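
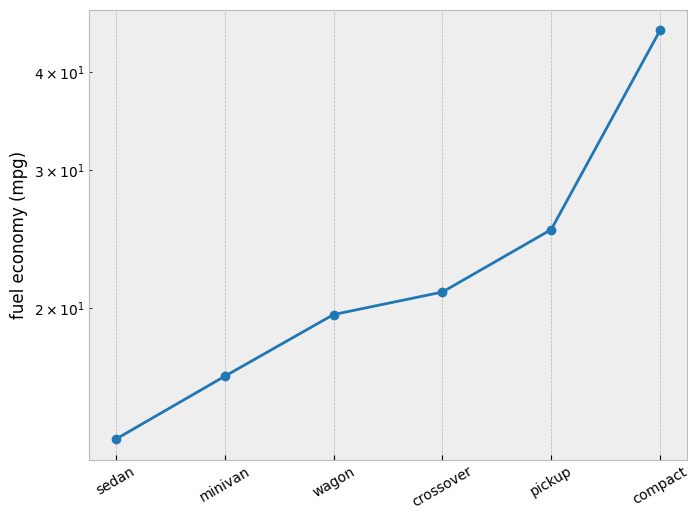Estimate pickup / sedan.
pickup ≈ 25, sedan ≈ 15; 25/15 ≈ 1.67.

≈ 1.67×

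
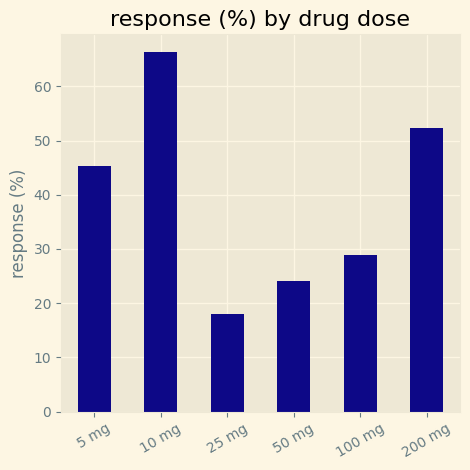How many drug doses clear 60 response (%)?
Above 60: 10 mg.

1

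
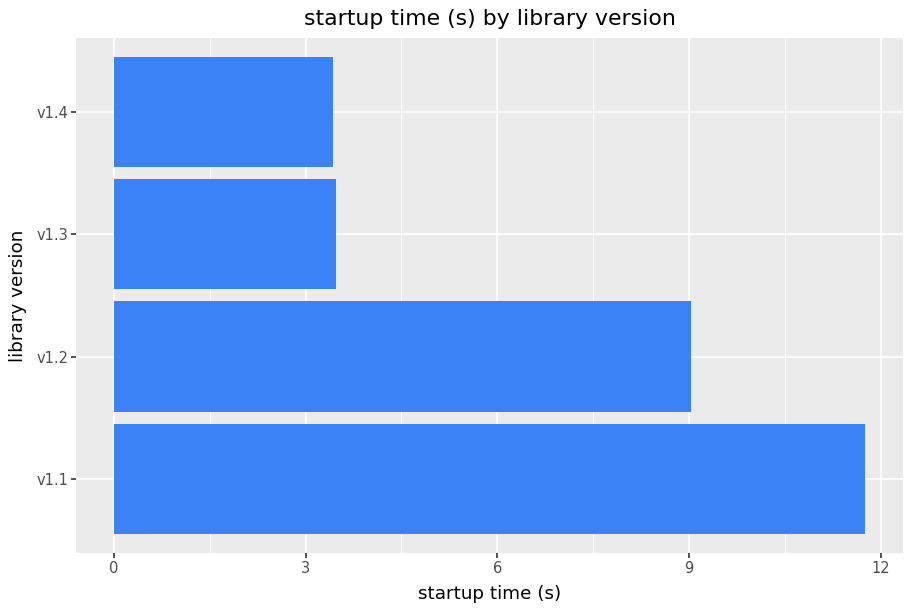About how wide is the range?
≈ 9

Max v1.1 ≈ 12, min v1.4 ≈ 3; range ≈ 9.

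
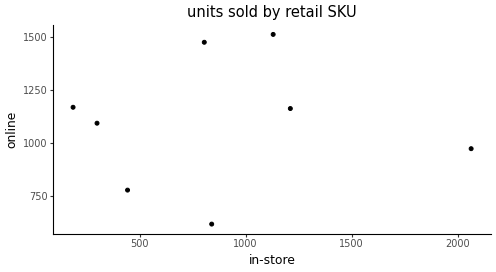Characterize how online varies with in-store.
Points are roughly uncorrelated; weak (|r| ≈ 0.0).

no clear correlation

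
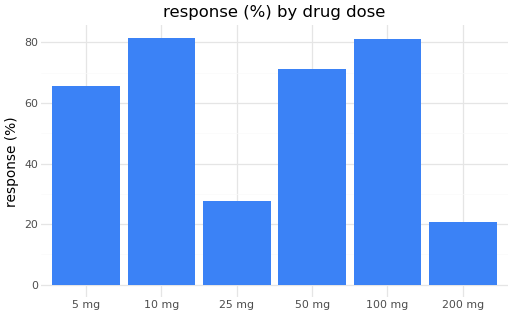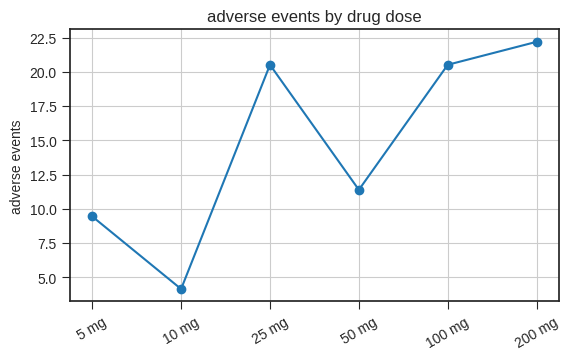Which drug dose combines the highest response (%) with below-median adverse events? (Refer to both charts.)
Chart 2 median adverse events ≈ 15; below-median drug doses: 5 mg, 10 mg, 50 mg. Among those, 10 mg has the highest response (%) (≈ 80).

10 mg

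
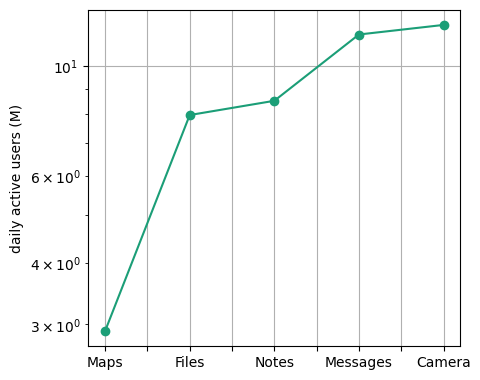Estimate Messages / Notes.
≈ 1.33×

Messages ≈ 12, Notes ≈ 9; 12/9 ≈ 1.33.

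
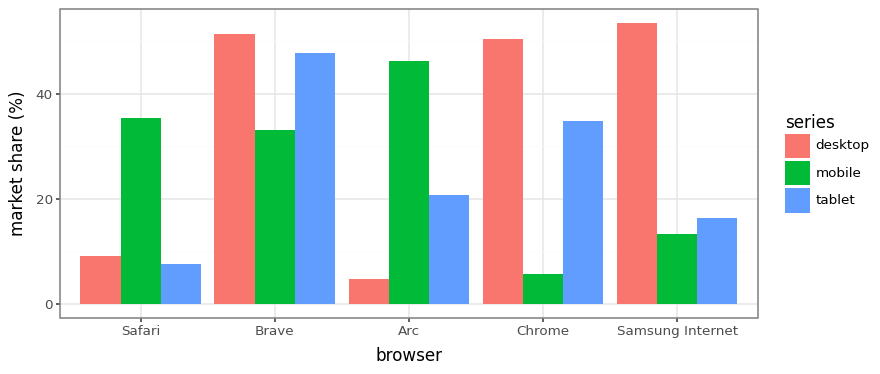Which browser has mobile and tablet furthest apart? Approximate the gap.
Chrome: mobile ≈ 5, tablet ≈ 35 → gap ≈ 30. Next-largest (Safari) is only ≈ 25.

Chrome, ≈ 30 %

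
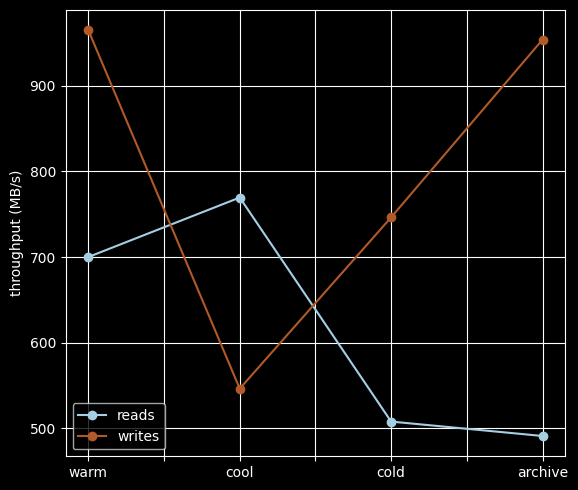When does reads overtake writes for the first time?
warm: reads ≈ 700 vs writes ≈ 950 (not yet); cool: reads ≈ 750 vs writes ≈ 550 (first crossover).

cool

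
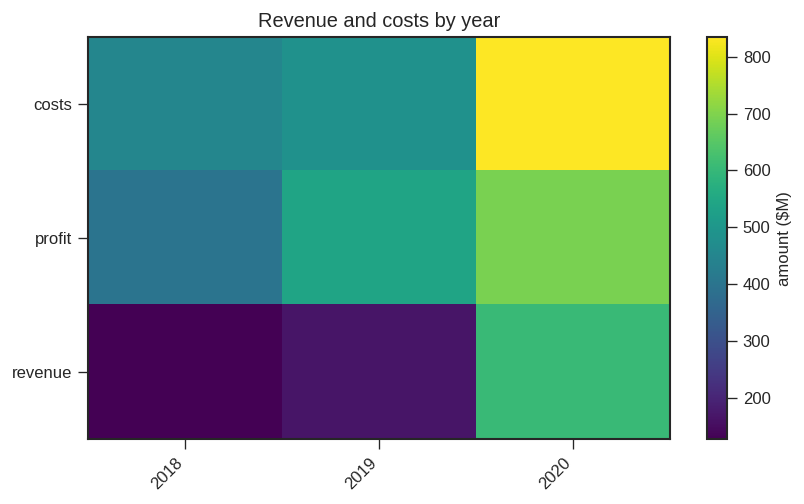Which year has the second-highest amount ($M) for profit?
Top 3 for profit: 2020 ≈ 700, 2019 ≈ 500, 2018 ≈ 400.

2019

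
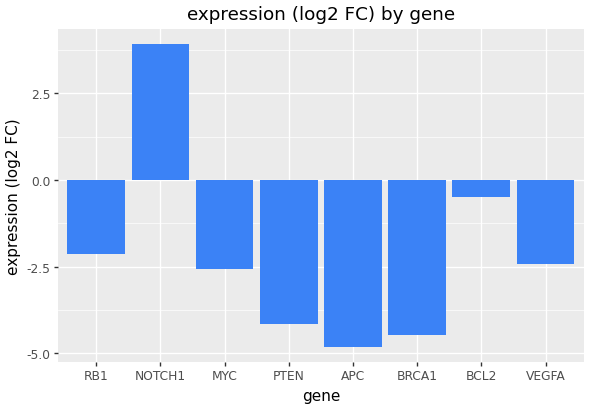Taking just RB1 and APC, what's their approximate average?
(-2 + -5) / 2 ≈ -4.

≈ -4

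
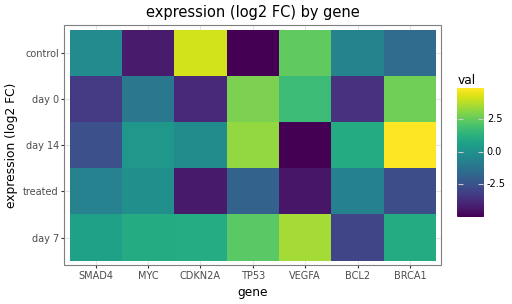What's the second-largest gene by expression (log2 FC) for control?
VEGFA

Top 3 for control: CDKN2A ≈ 4, VEGFA ≈ 2, SMAD4 ≈ 0.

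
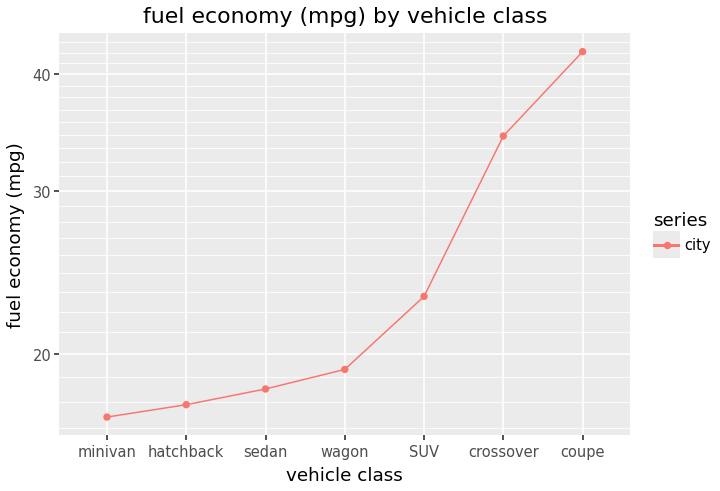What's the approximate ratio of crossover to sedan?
≈ 1.75×

crossover ≈ 35, sedan ≈ 20; 35/20 ≈ 1.75.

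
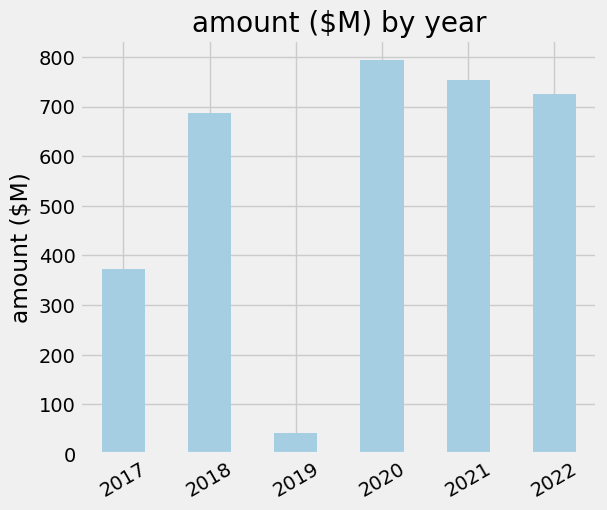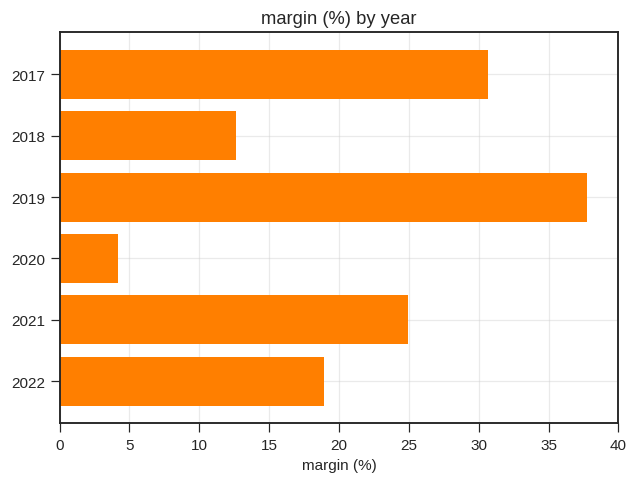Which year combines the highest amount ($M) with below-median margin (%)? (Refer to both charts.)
2020

Chart 2 median margin (%) ≈ 20; below-median years: 2018, 2020, 2022. Among those, 2020 has the highest amount ($M) (≈ 800).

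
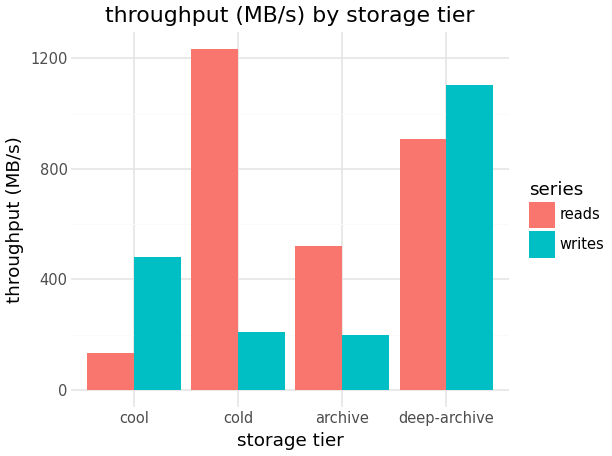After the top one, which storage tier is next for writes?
Top 3 for writes: deep-archive ≈ 1200, cool ≈ 400, cold ≈ 200.

cool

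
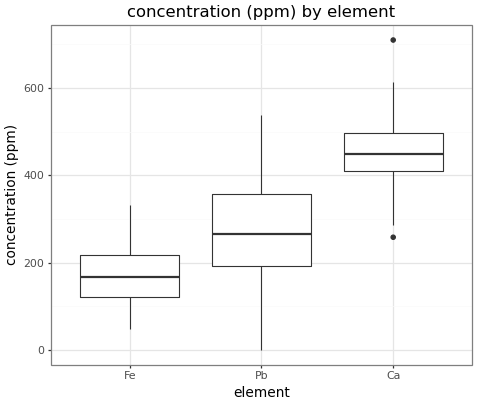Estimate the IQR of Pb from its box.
≈ 150

Q3 ≈ 350, Q1 ≈ 200; IQR ≈ 150.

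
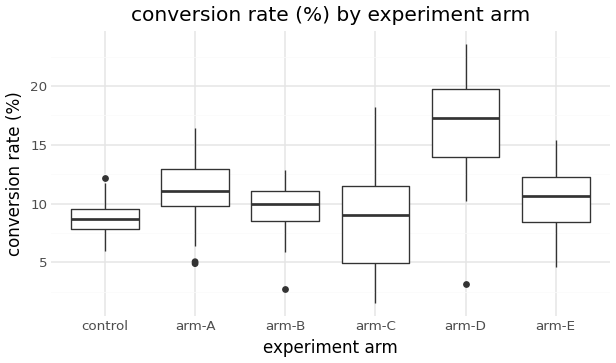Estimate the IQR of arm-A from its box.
Q3 ≈ 13, Q1 ≈ 10; IQR ≈ 3.

≈ 3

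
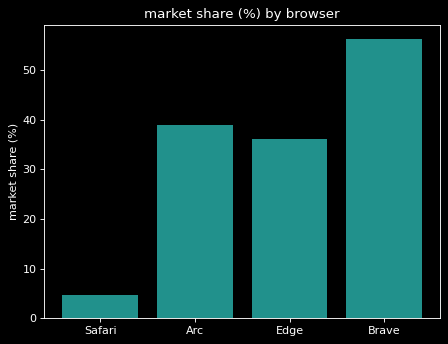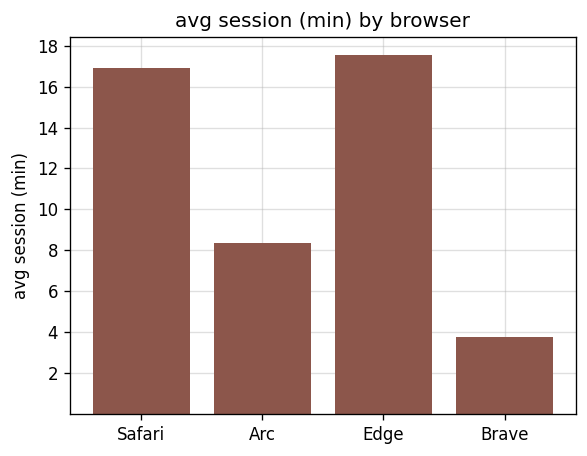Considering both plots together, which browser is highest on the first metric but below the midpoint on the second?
Chart 2 median avg session (min) ≈ 12; below-median browsers: Arc, Brave. Among those, Brave has the highest market share (%) (≈ 60).

Brave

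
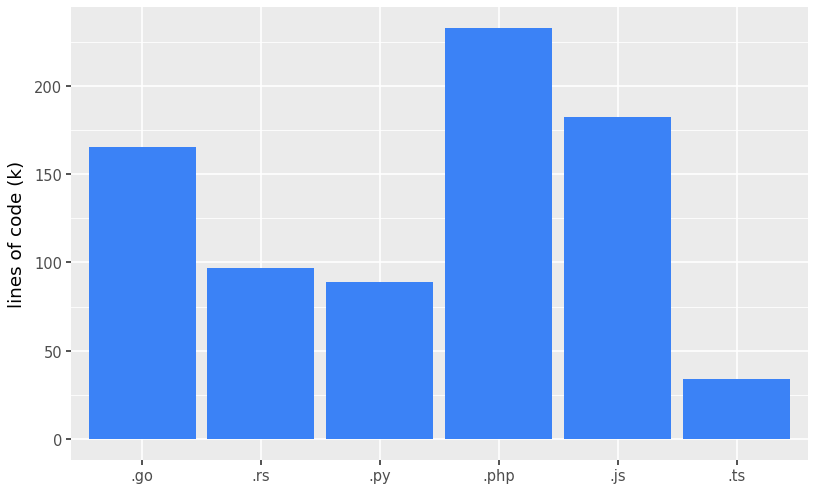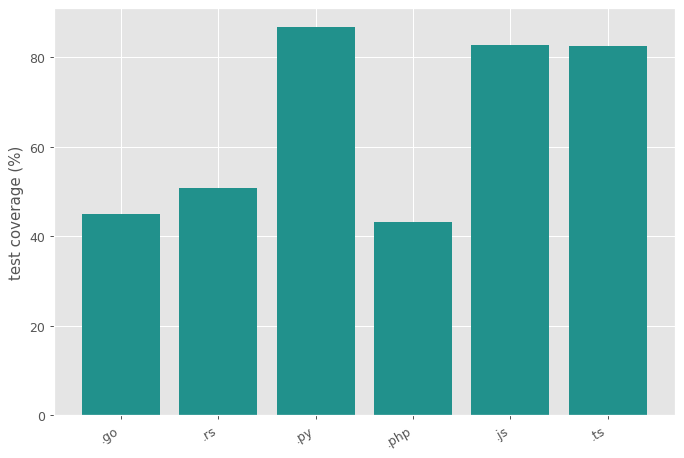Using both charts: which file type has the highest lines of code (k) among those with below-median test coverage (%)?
Chart 2 median test coverage (%) ≈ 70; below-median file types: .go, .rs, .php. Among those, .php has the highest lines of code (k) (≈ 225).

.php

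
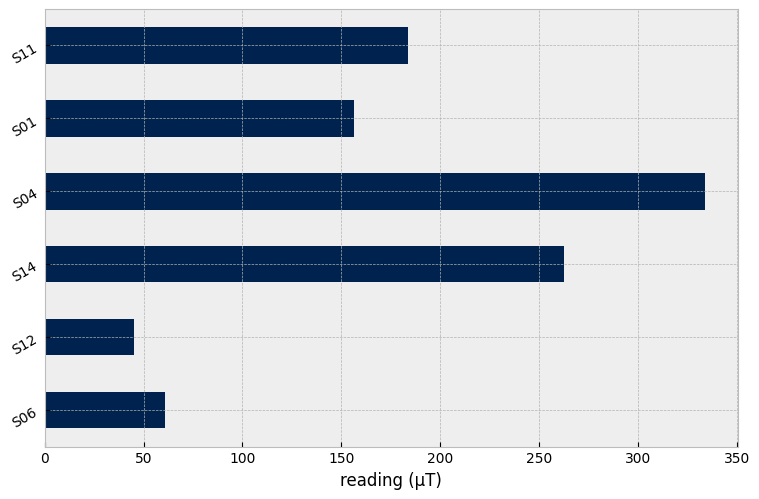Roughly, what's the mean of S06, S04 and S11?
(50 + 350 + 200) / 3 ≈ 200.

≈ 200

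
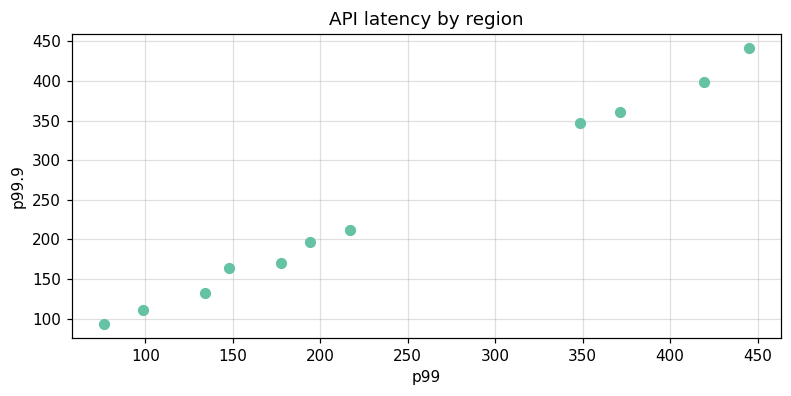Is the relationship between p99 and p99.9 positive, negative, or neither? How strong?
positive, strong

Points are positively correlated; strong (|r| ≈ 1.0).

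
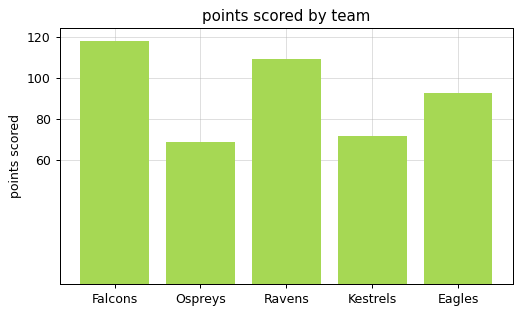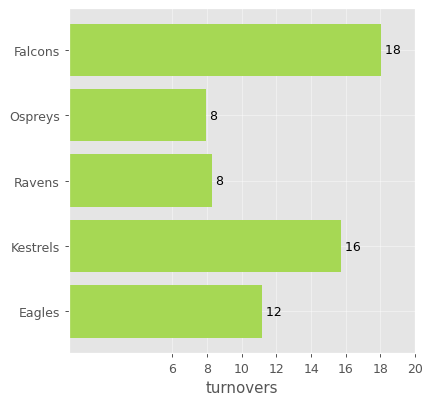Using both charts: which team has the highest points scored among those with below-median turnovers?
Ravens

Chart 2 median turnovers ≈ 12; below-median teams: Ospreys, Ravens. Among those, Ravens has the highest points scored (≈ 100).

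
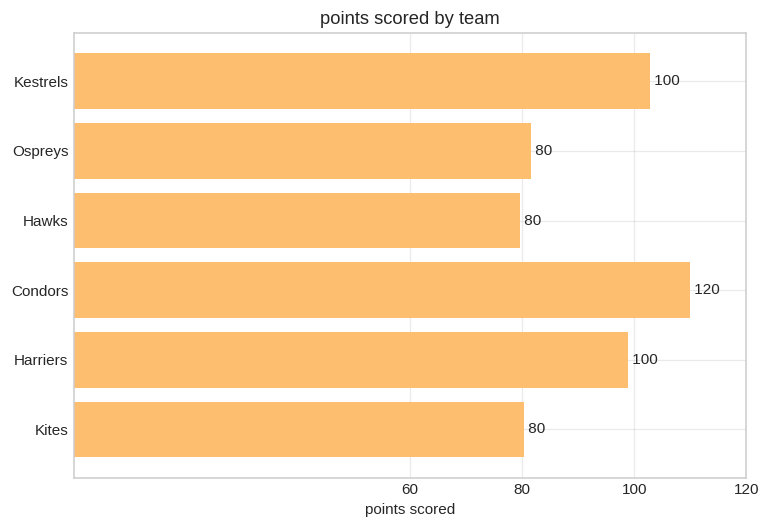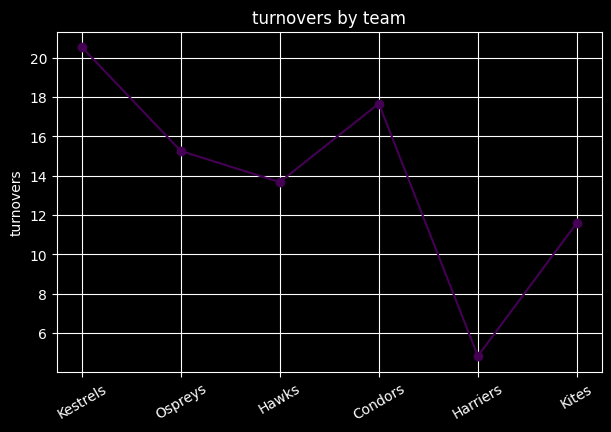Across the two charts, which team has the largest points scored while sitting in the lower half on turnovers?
Chart 2 median turnovers ≈ 14; below-median teams: Hawks, Harriers, Kites. Among those, Harriers has the highest points scored (≈ 100).

Harriers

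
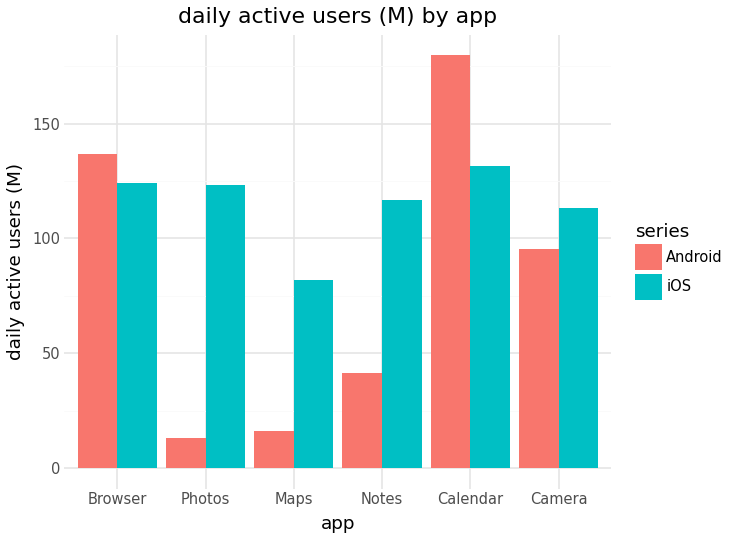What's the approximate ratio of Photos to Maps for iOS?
≈ 1.5×

Photos ≈ 120, Maps ≈ 80; 120/80 ≈ 1.5.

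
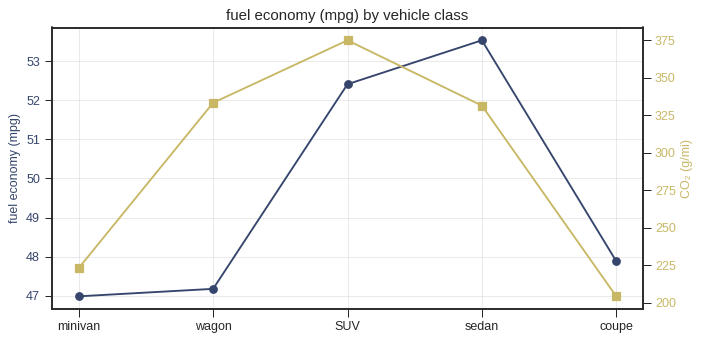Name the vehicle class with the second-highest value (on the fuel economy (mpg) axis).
SUV

Top 3 (on the fuel economy (mpg) axis): sedan ≈ 54, SUV ≈ 52, coupe ≈ 48.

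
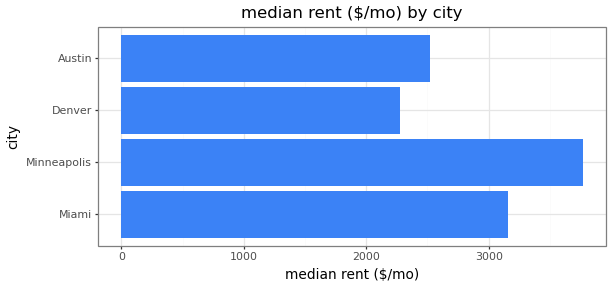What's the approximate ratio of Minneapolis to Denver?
Minneapolis ≈ 4000, Denver ≈ 2500; 4000/2500 ≈ 1.6.

≈ 1.6×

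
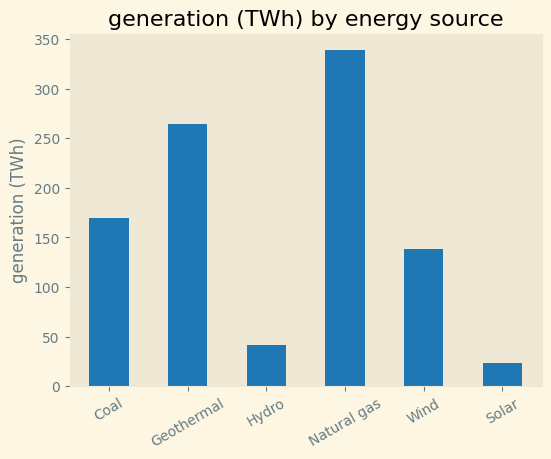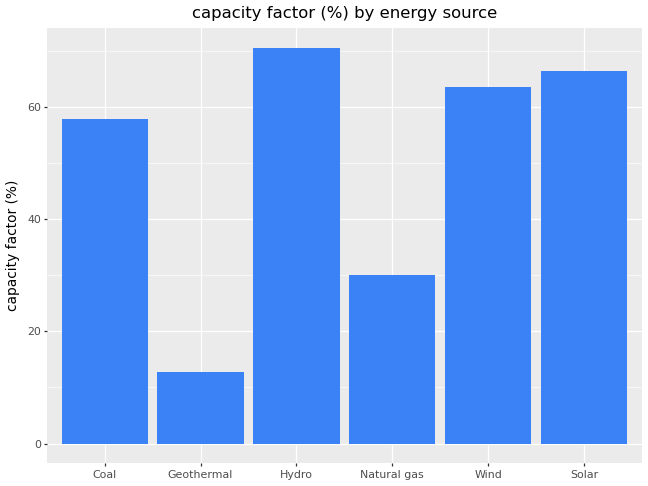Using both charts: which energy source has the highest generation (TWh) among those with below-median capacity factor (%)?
Chart 2 median capacity factor (%) ≈ 60; below-median energy sources: Coal, Geothermal, Natural gas. Among those, Natural gas has the highest generation (TWh) (≈ 350).

Natural gas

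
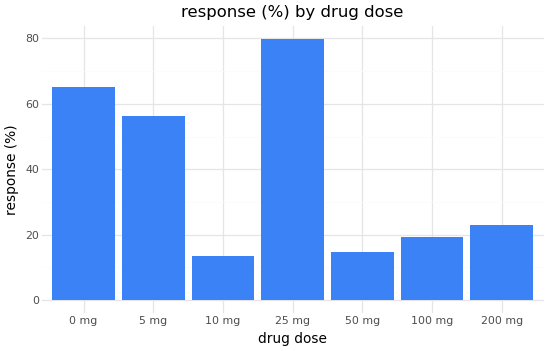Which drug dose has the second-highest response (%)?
0 mg

Top 3: 25 mg ≈ 80, 0 mg ≈ 70, 5 mg ≈ 60.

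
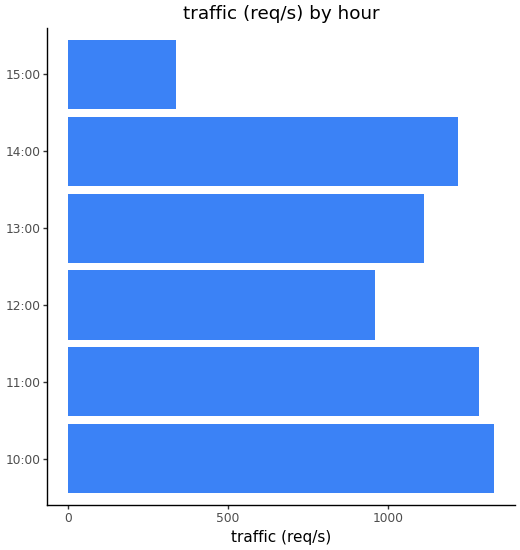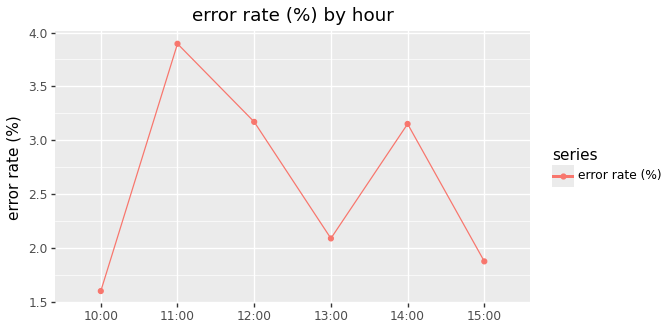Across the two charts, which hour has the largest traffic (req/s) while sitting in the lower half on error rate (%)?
10:00

Chart 2 median error rate (%) ≈ 2.5; below-median hours: 10:00, 13:00, 15:00. Among those, 10:00 has the highest traffic (req/s) (≈ 1400).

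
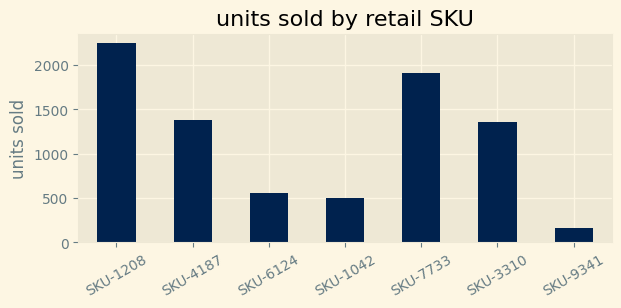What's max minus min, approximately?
Max SKU-1208 ≈ 2200, min SKU-9341 ≈ 200; range ≈ 2000.

≈ 2000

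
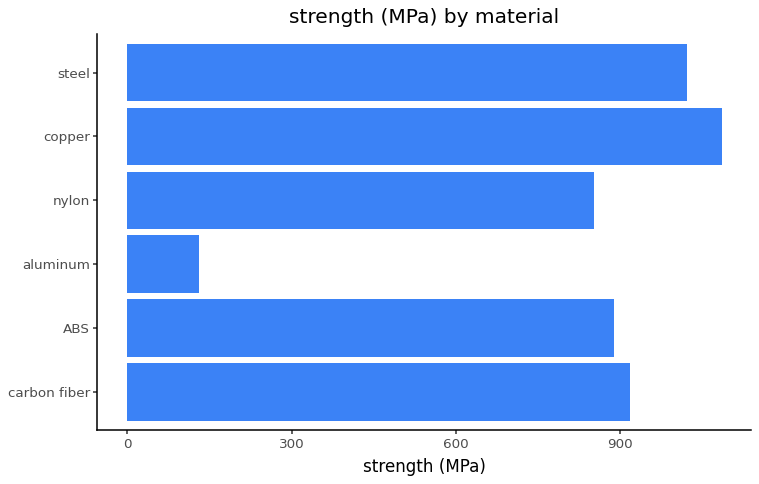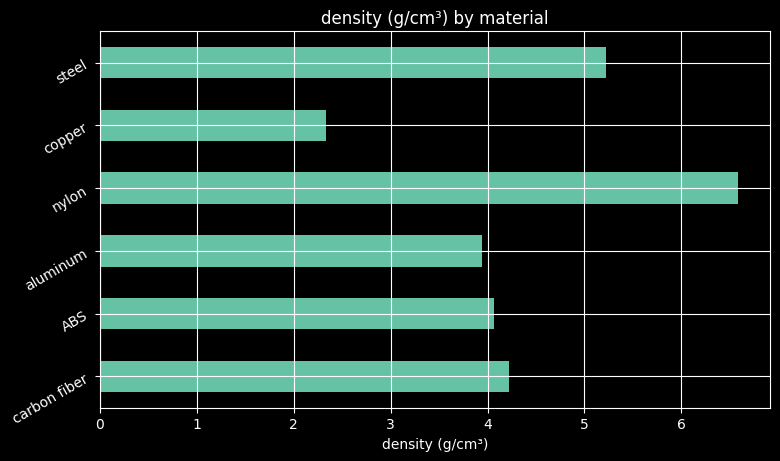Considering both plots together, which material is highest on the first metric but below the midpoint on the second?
copper

Chart 2 median density (g/cm³) ≈ 4; below-median materials: ABS, aluminum, copper. Among those, copper has the highest strength (MPa) (≈ 1100).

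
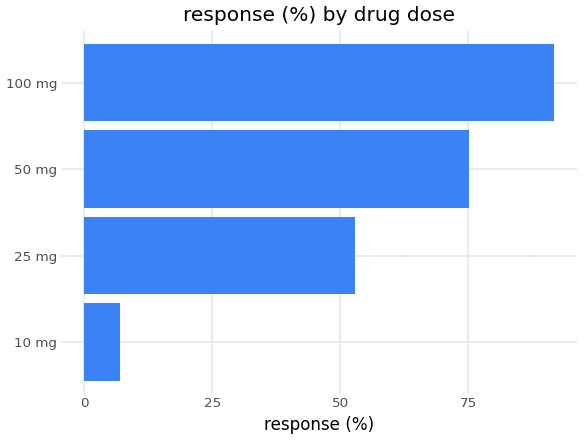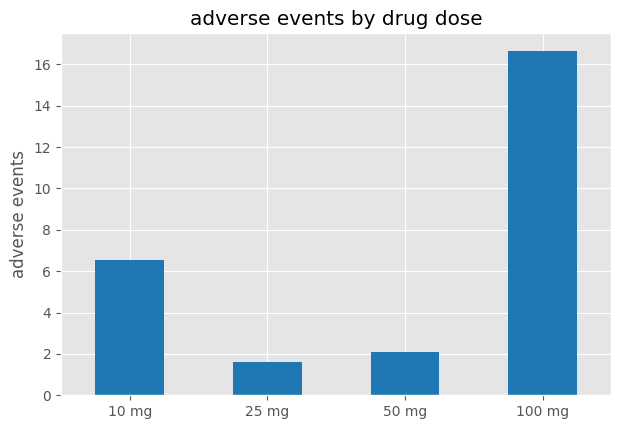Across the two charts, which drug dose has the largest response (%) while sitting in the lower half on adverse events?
50 mg

Chart 2 median adverse events ≈ 4; below-median drug doses: 25 mg, 50 mg. Among those, 50 mg has the highest response (%) (≈ 80).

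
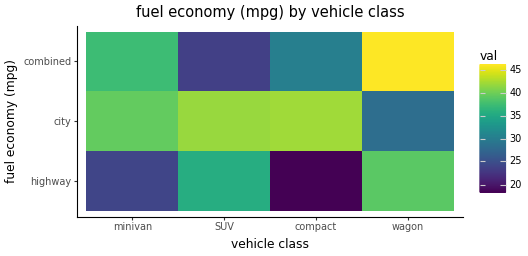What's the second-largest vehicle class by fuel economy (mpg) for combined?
minivan

Top 3 for combined: wagon ≈ 45, minivan ≈ 35, compact ≈ 30.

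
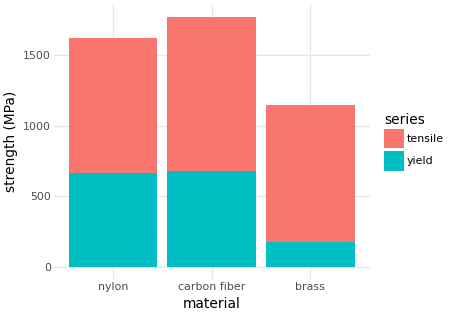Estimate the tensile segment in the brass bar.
≈ 1000

tensile top ≈ 1200, bottom ≈ 200; segment ≈ 1000.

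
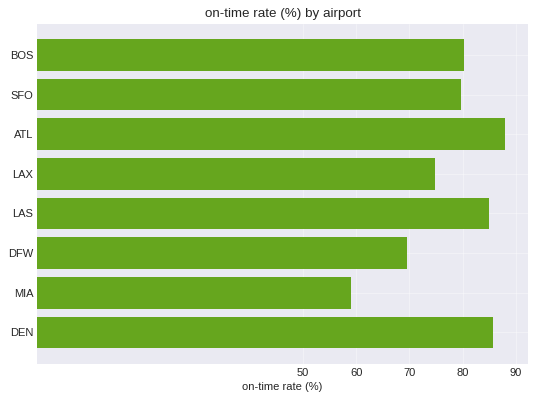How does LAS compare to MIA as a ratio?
LAS ≈ 80, MIA ≈ 60; 80/60 ≈ 1.33.

≈ 1.33×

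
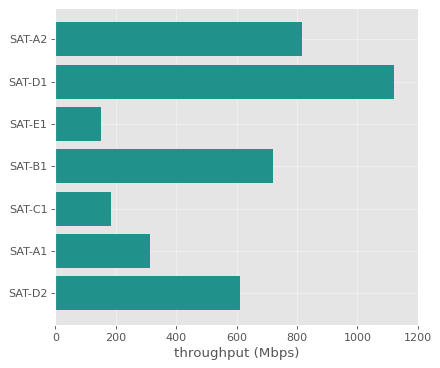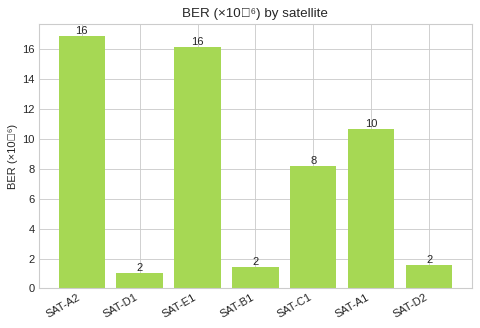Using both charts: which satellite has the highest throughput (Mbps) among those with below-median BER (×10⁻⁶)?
Chart 2 median BER (×10⁻⁶) ≈ 8; below-median satellites: SAT-D1, SAT-B1, SAT-D2. Among those, SAT-D1 has the highest throughput (Mbps) (≈ 1200).

SAT-D1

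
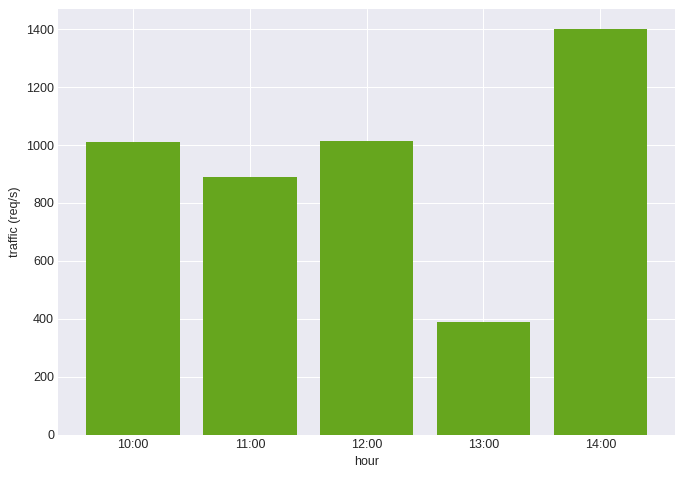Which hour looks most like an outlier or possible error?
13:00

13:00 ≈ 400; the rest sit between ≈ 800 and ≈ 1400.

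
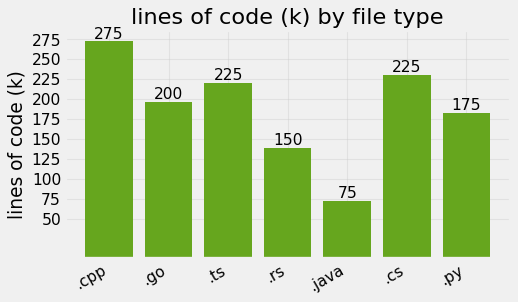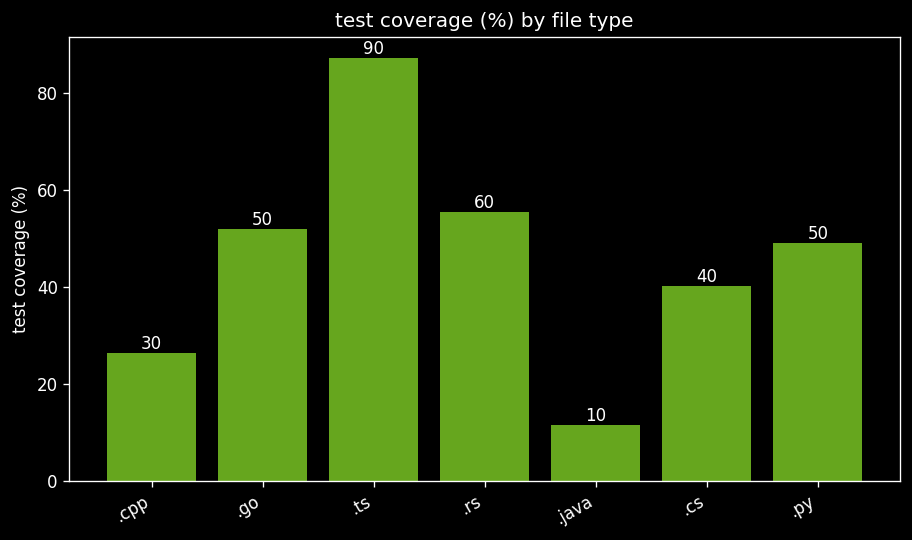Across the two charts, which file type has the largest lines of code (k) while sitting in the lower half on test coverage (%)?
.cpp

Chart 2 median test coverage (%) ≈ 50; below-median file types: .cpp, .java, .cs. Among those, .cpp has the highest lines of code (k) (≈ 275).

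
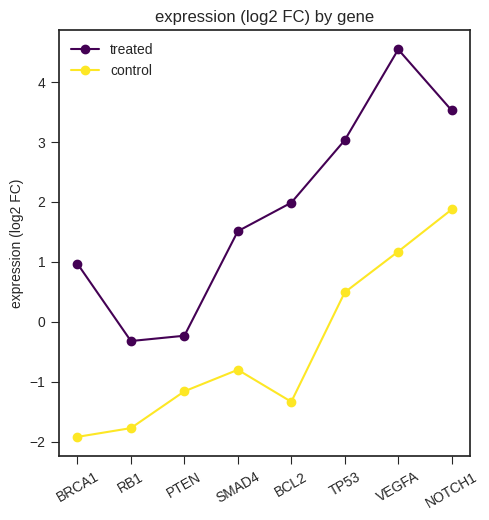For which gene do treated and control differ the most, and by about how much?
VEGFA, ≈ 4 log2 FC

VEGFA: treated ≈ 5, control ≈ 1 → gap ≈ 4. Next-largest (BCL2) is only ≈ 3.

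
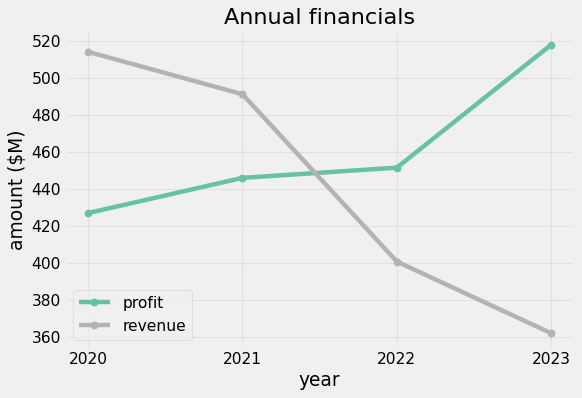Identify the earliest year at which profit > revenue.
2022

2021: profit ≈ 440 vs revenue ≈ 500 (not yet); 2022: profit ≈ 460 vs revenue ≈ 400 (first crossover).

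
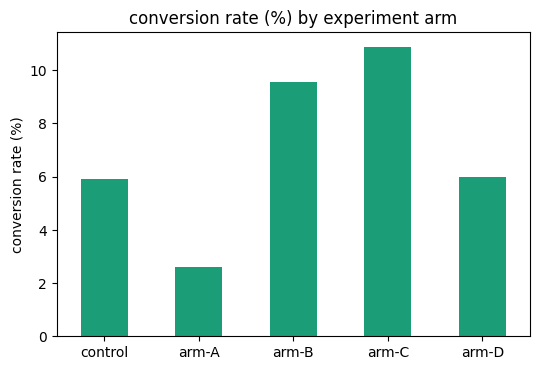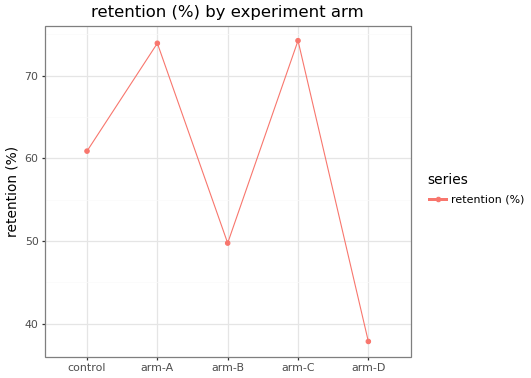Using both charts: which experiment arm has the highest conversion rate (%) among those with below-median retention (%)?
Chart 2 median retention (%) ≈ 60; below-median experiment arms: arm-B, arm-D. Among those, arm-B has the highest conversion rate (%) (≈ 10).

arm-B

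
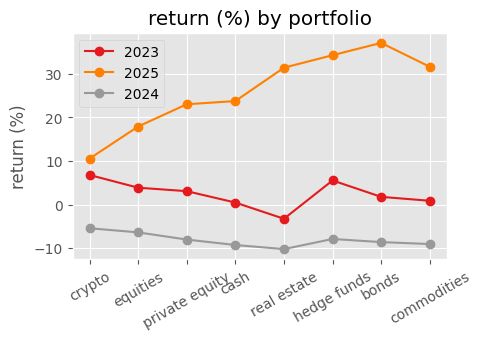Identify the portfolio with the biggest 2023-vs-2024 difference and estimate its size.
hedge funds: 2023 ≈ 5, 2024 ≈ -10 → gap ≈ 15. Next-largest (crypto) is only ≈ 10.

hedge funds, ≈ 15 %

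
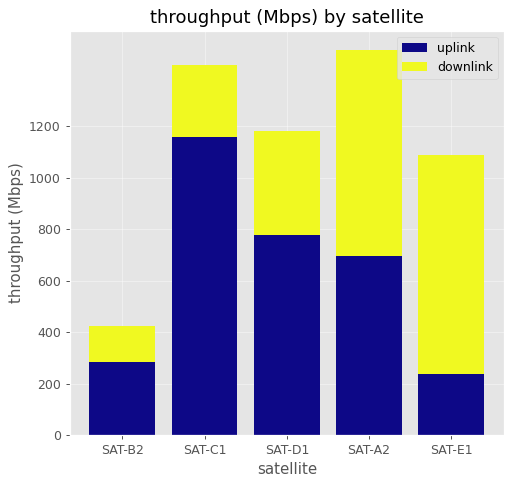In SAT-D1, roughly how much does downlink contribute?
downlink top ≈ 1200, bottom ≈ 800; segment ≈ 400.

≈ 400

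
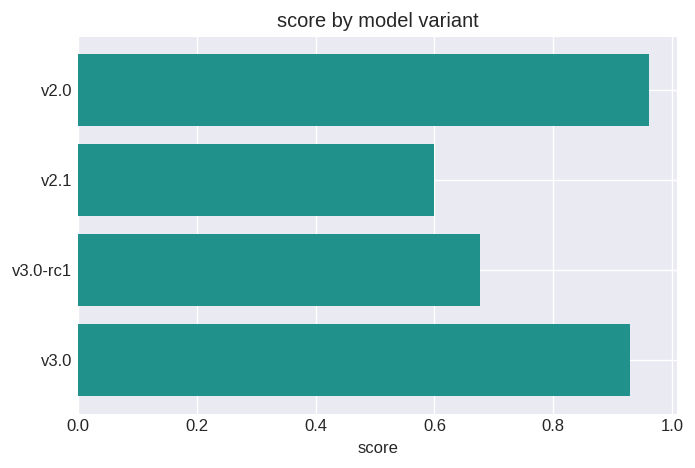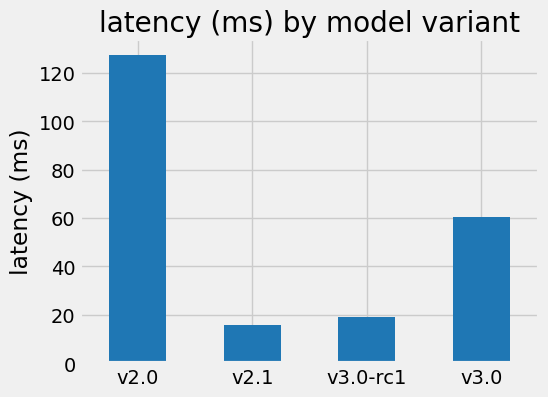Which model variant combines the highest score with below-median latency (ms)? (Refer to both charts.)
Chart 2 median latency (ms) ≈ 40; below-median model variants: v2.1, v3.0-rc1. Among those, v3.0-rc1 has the highest score (≈ 0.7).

v3.0-rc1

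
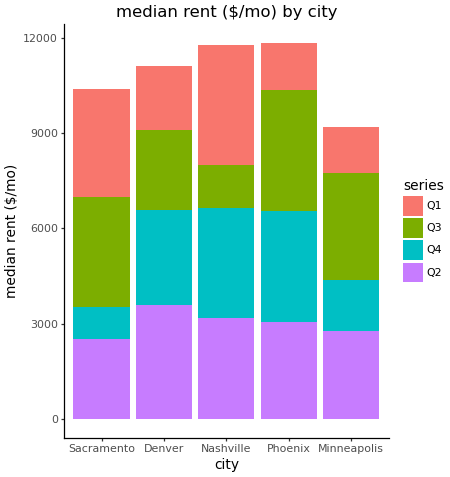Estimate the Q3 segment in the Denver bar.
Q3 top ≈ 9000, bottom ≈ 7000; segment ≈ 2000.

≈ 2000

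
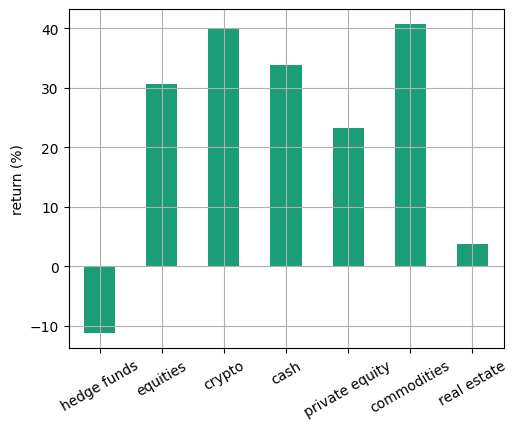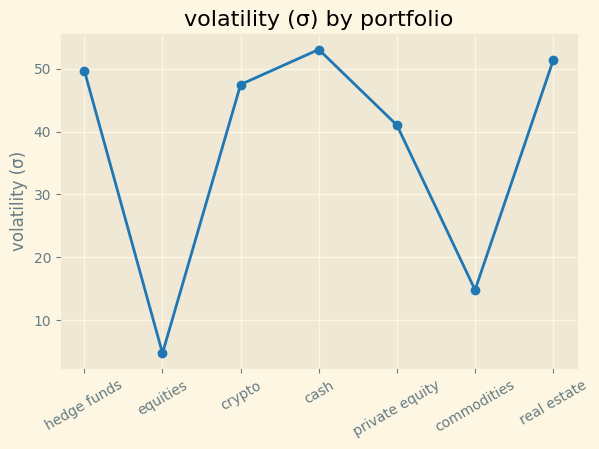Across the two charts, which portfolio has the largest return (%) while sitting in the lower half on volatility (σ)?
Chart 2 median volatility (σ) ≈ 45; below-median portfolios: equities, private equity, commodities. Among those, commodities has the highest return (%) (≈ 40).

commodities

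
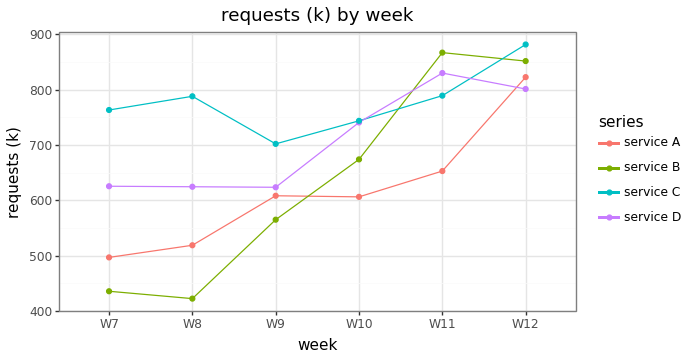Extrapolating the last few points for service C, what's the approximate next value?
Last three: 750, 800, 900 → slope ≈ 75/step → next ≈ 975.

≈ 975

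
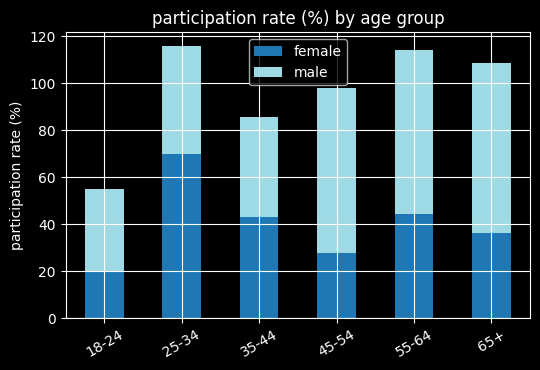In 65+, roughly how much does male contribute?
male top ≈ 110, bottom ≈ 40; segment ≈ 70.

≈ 70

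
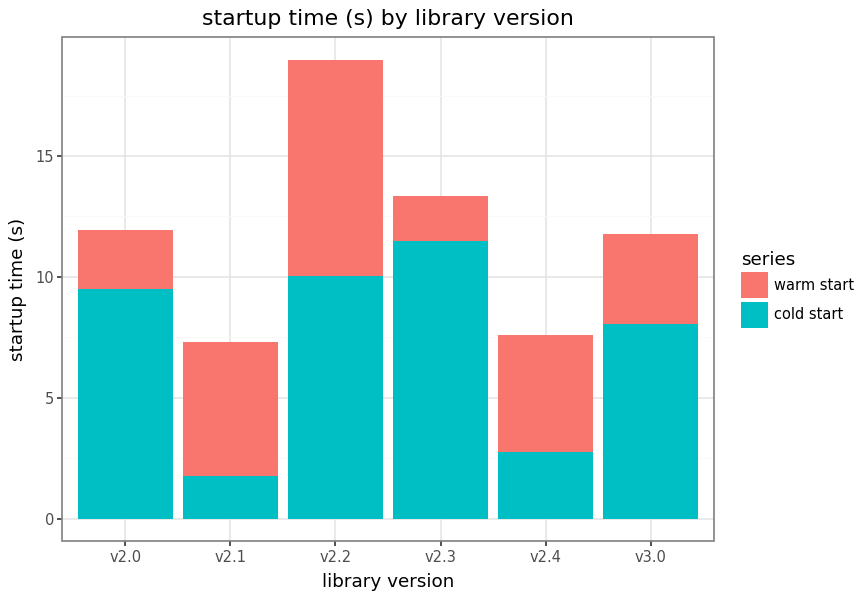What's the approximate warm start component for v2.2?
≈ 8

warm start top ≈ 18, bottom ≈ 10; segment ≈ 8.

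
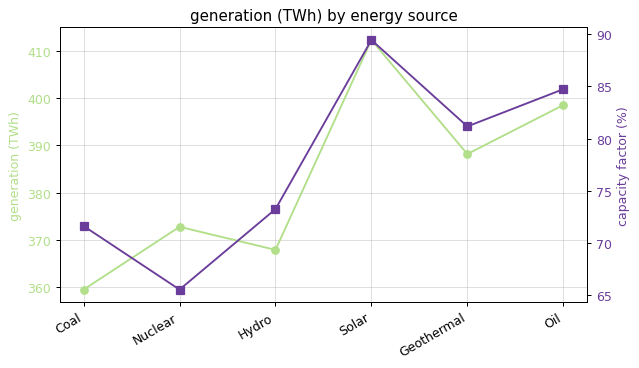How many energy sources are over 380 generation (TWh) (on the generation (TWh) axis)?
Above 380: Solar, Geothermal, Oil.

3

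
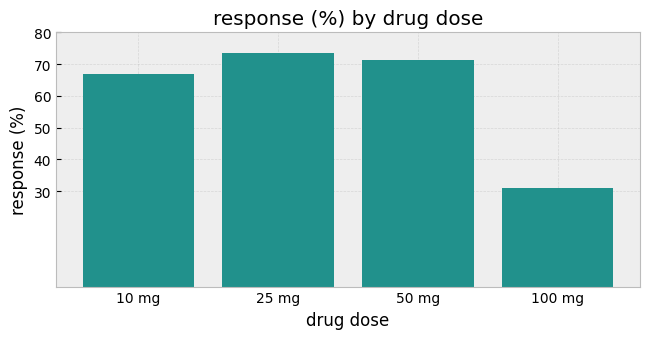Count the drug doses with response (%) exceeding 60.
3

Above 60: 10 mg, 25 mg, 50 mg.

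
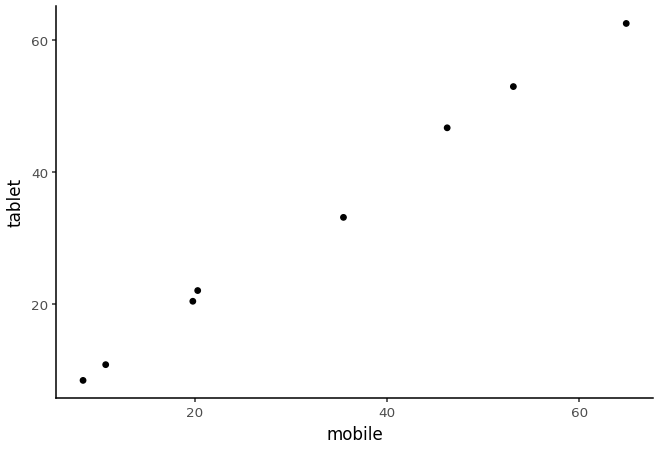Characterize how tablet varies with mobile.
positive, strong

Points are positively correlated; strong (|r| ≈ 1.0).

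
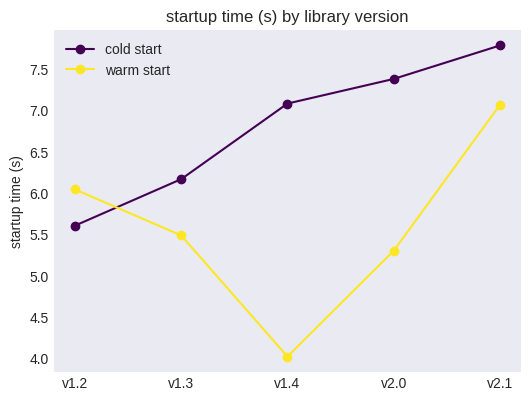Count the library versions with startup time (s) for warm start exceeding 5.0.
4

Above 5.0: v1.2, v1.3, v2.0, v2.1.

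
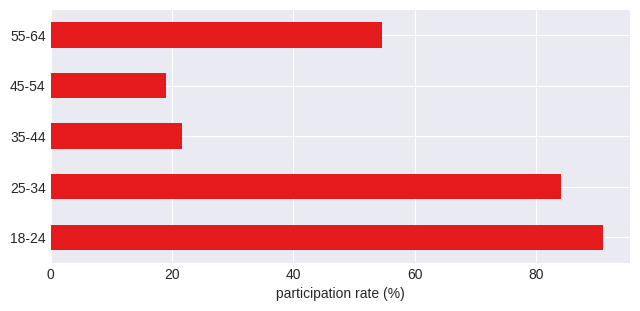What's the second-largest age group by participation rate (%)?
25-34

Top 3: 18-24 ≈ 90, 25-34 ≈ 80, 55-64 ≈ 50.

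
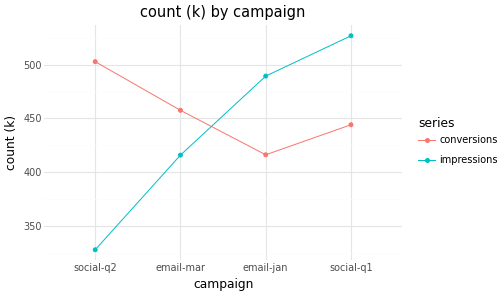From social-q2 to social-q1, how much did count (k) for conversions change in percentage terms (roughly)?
social-q2 ≈ 500, social-q1 ≈ 440; (440 − 500) / 500 ≈ -12%.

≈ -12%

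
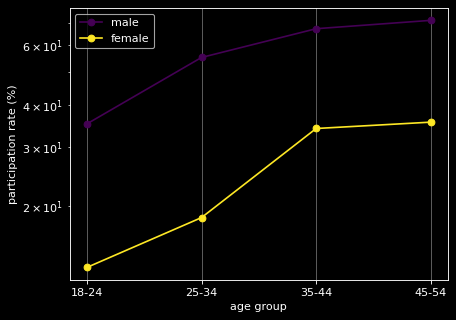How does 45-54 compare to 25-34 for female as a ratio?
45-54 ≈ 35, 25-34 ≈ 20; 35/20 ≈ 1.75.

≈ 1.75×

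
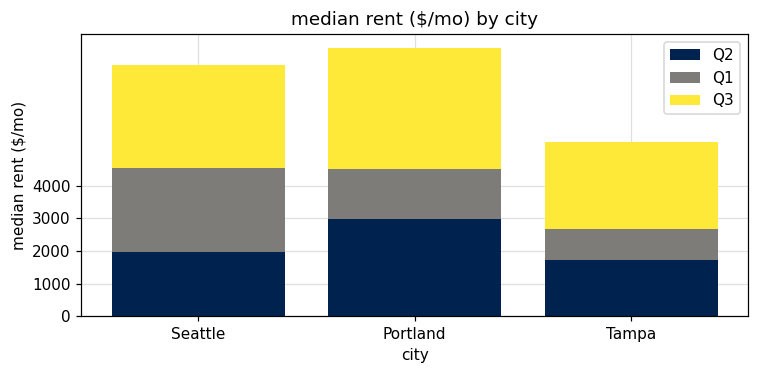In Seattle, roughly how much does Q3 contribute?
Q3 top ≈ 8000, bottom ≈ 5000; segment ≈ 3000.

≈ 3000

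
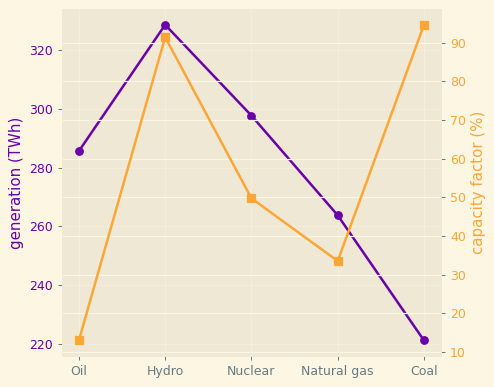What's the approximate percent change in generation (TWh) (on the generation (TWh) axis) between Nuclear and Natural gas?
Nuclear ≈ 300, Natural gas ≈ 260; (260 − 300) / 300 ≈ -13.3%.

≈ -13.3%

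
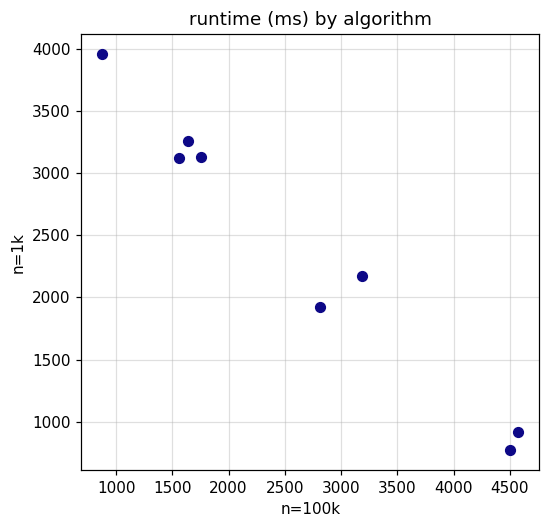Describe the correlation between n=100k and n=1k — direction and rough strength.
Points are negatively correlated; strong (|r| ≈ 1.0).

negative, strong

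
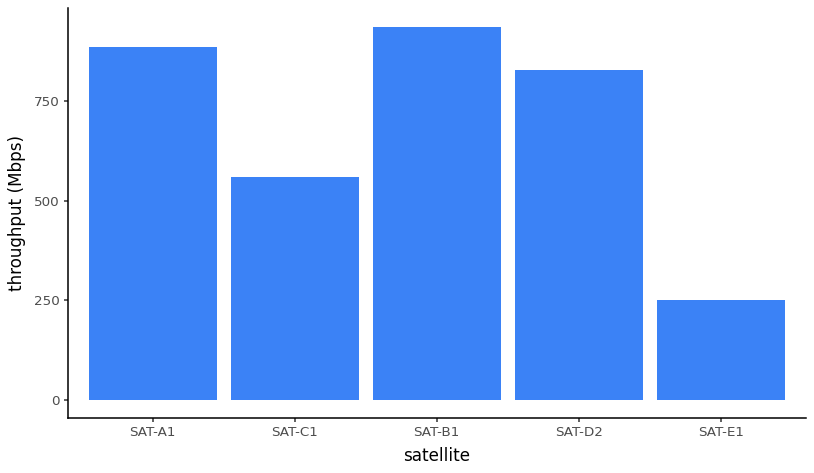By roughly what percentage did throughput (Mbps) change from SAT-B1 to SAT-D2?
SAT-B1 ≈ 900, SAT-D2 ≈ 800; (800 − 900) / 900 ≈ -11.1%.

≈ -11.1%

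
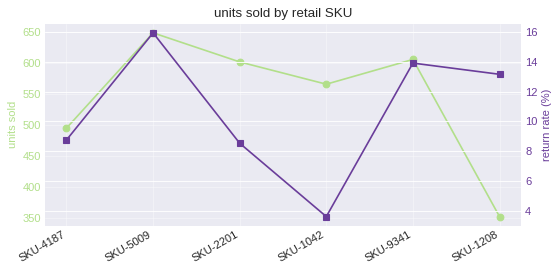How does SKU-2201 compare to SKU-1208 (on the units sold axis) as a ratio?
≈ 1.71×

SKU-2201 ≈ 600, SKU-1208 ≈ 350; 600/350 ≈ 1.71.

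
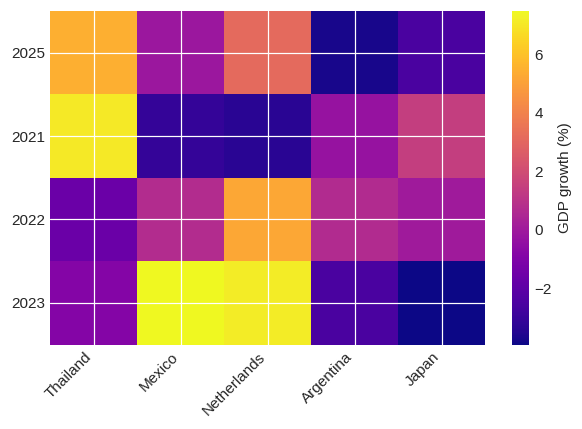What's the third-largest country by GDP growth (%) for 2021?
Top 4 for 2021: Thailand ≈ 7, Japan ≈ 1, Argentina ≈ 0, Mexico ≈ -3.

Argentina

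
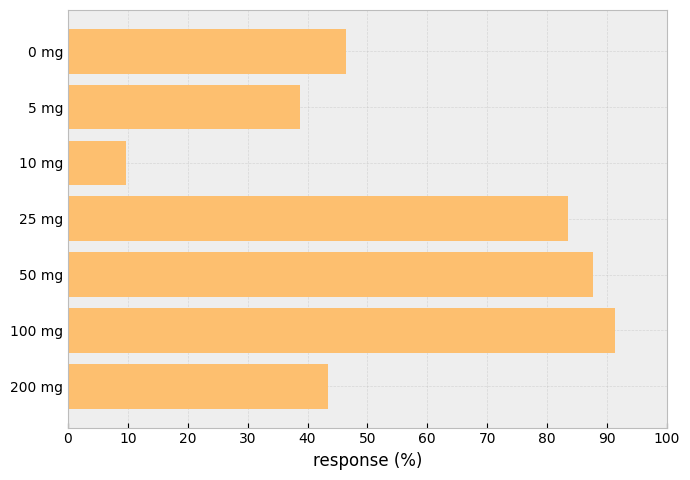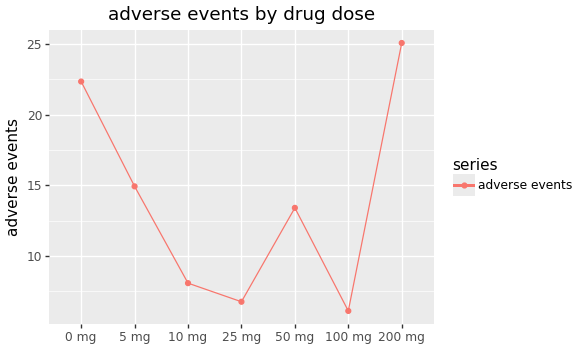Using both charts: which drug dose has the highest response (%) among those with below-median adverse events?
100 mg

Chart 2 median adverse events ≈ 15; below-median drug doses: 10 mg, 25 mg, 100 mg. Among those, 100 mg has the highest response (%) (≈ 90).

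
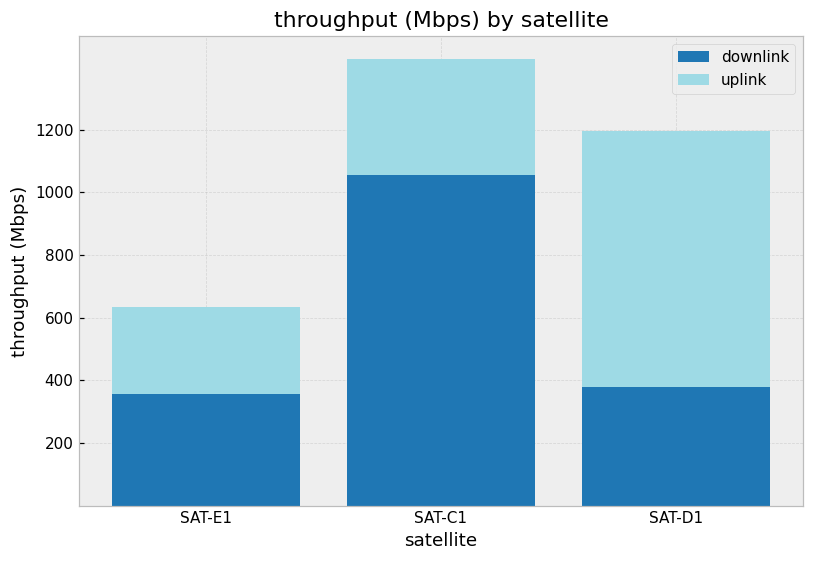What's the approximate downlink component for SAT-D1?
≈ 400

downlink top ≈ 400, bottom ≈ 0; segment ≈ 400.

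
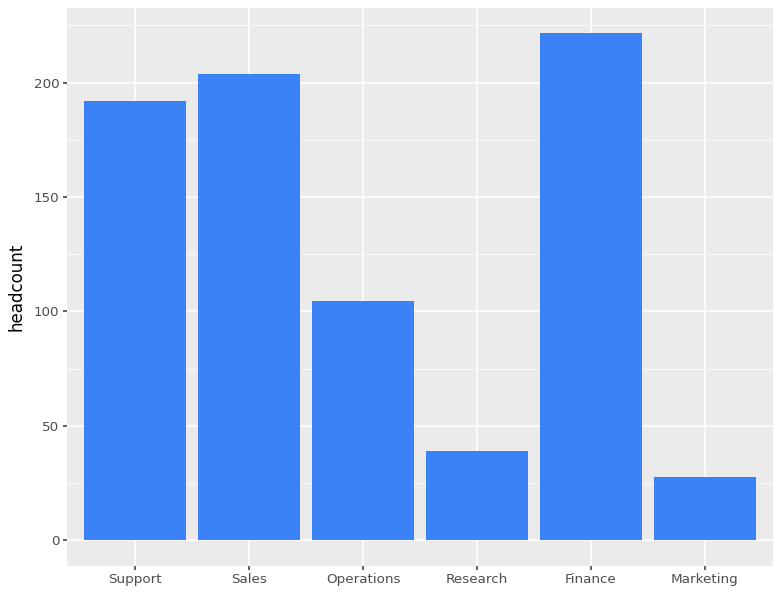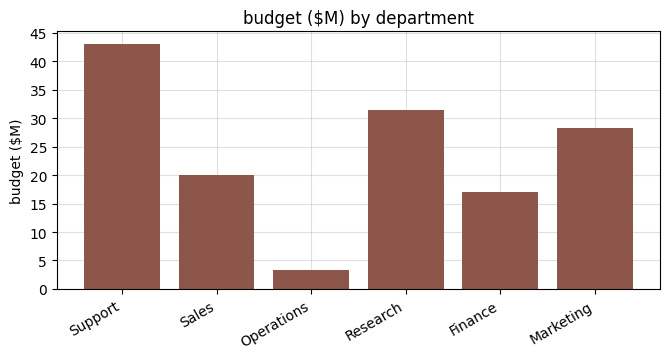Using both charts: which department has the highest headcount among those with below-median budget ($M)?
Chart 2 median budget ($M) ≈ 25; below-median departments: Sales, Operations, Finance. Among those, Finance has the highest headcount (≈ 225).

Finance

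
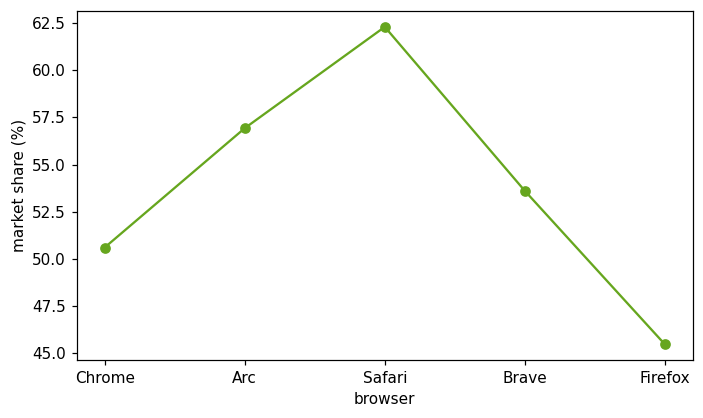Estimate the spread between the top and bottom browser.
Max Safari ≈ 62, min Firefox ≈ 46; range ≈ 16.

≈ 16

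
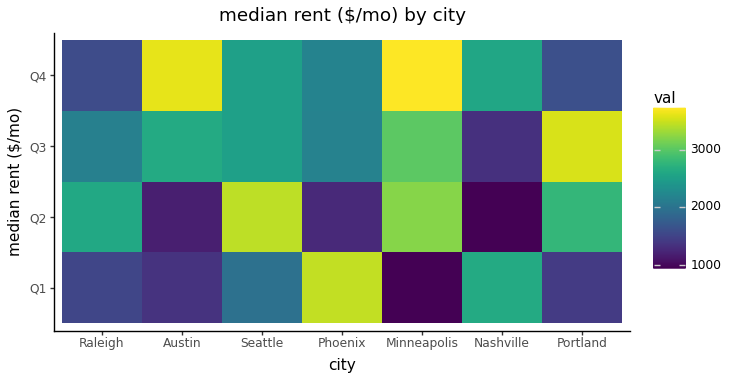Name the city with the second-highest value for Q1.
Nashville

Top 3 for Q1: Phoenix ≈ 3500, Nashville ≈ 2500, Seattle ≈ 2000.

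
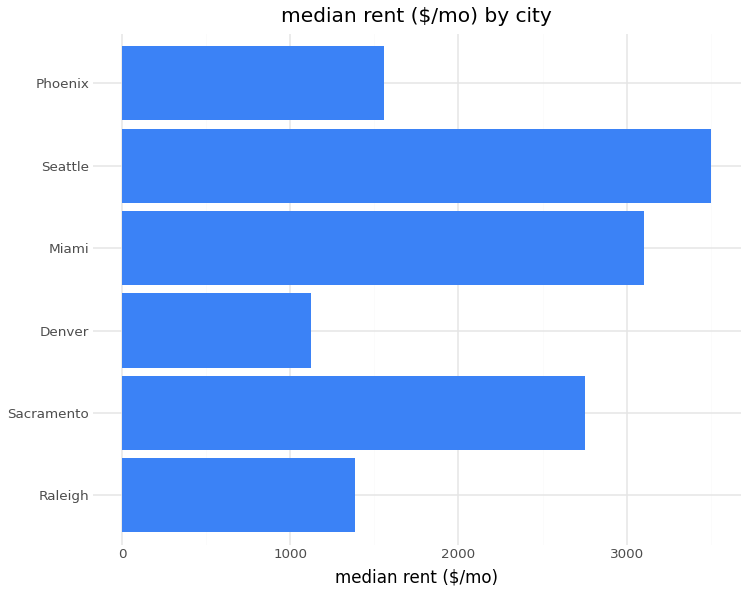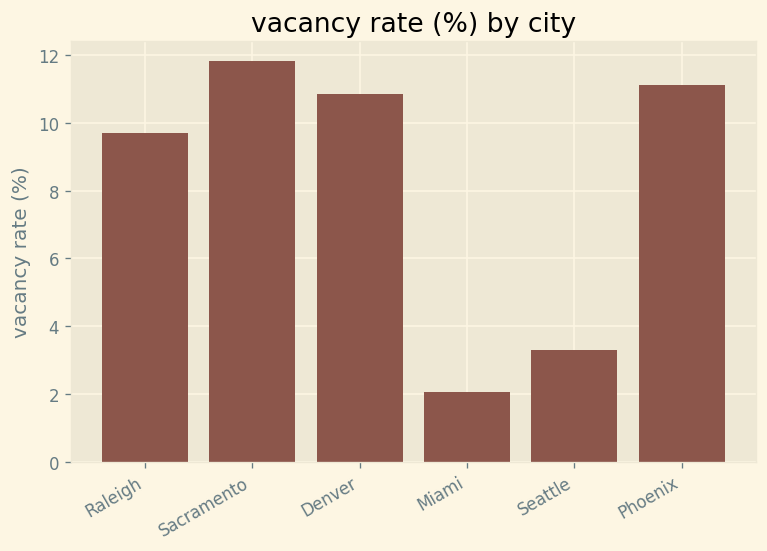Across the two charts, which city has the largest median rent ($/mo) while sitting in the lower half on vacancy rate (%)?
Chart 2 median vacancy rate (%) ≈ 10; below-median cities: Raleigh, Miami, Seattle. Among those, Seattle has the highest median rent ($/mo) (≈ 3500).

Seattle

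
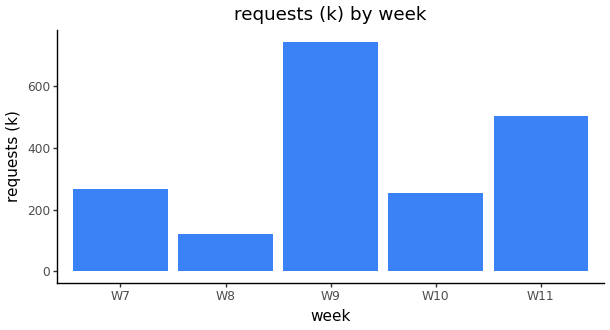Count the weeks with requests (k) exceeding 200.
Above 200: W7, W9, W10, W11.

4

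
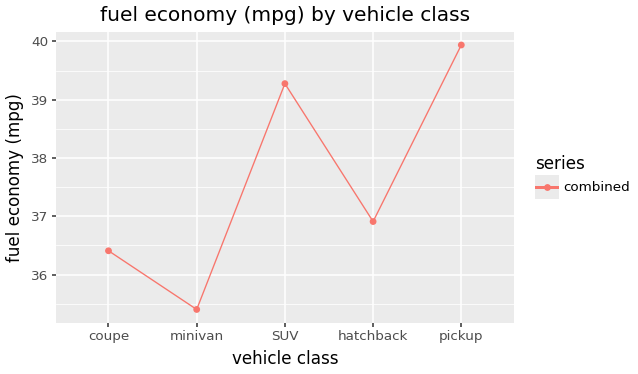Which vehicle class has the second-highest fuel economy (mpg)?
SUV

Top 3: pickup ≈ 40.0, SUV ≈ 39.5, hatchback ≈ 37.0.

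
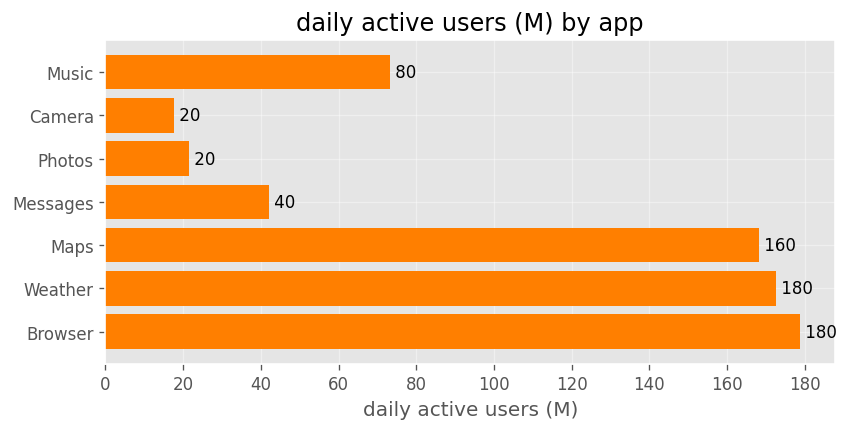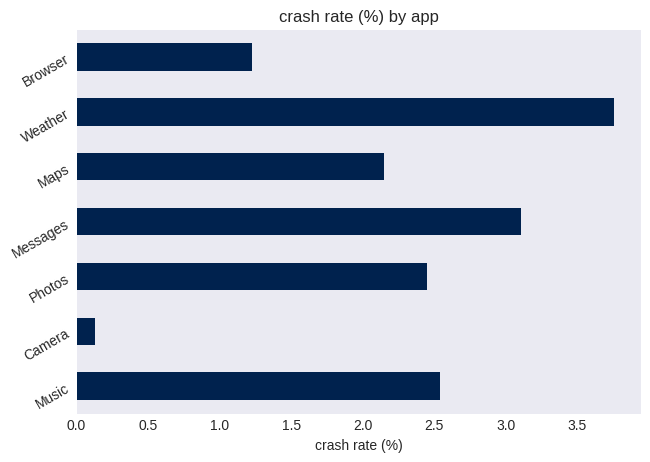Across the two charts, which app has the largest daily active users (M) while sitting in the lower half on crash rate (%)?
Browser

Chart 2 median crash rate (%) ≈ 2.5; below-median apps: Camera, Maps, Browser. Among those, Browser has the highest daily active users (M) (≈ 180).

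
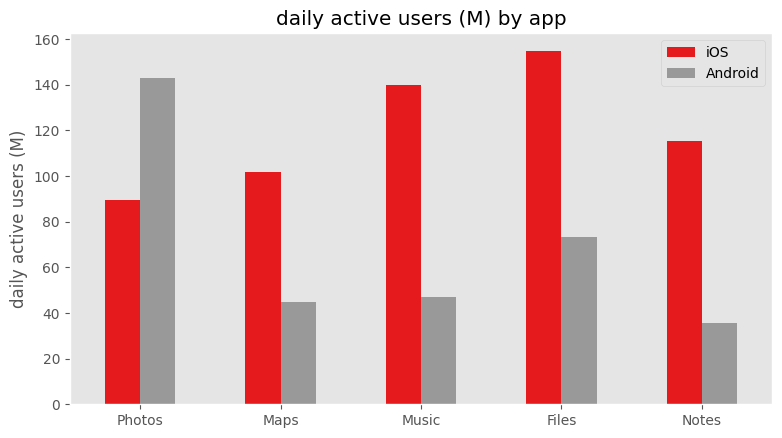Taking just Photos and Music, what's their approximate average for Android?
(140 + 40) / 2 ≈ 90.

≈ 90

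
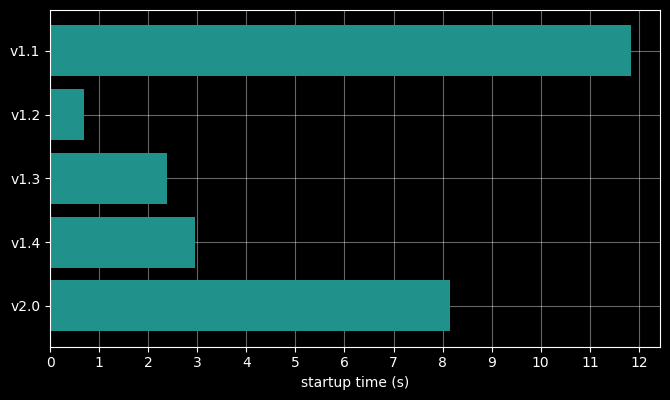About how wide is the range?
Max v1.1 ≈ 12, min v1.2 ≈ 1; range ≈ 11.

≈ 11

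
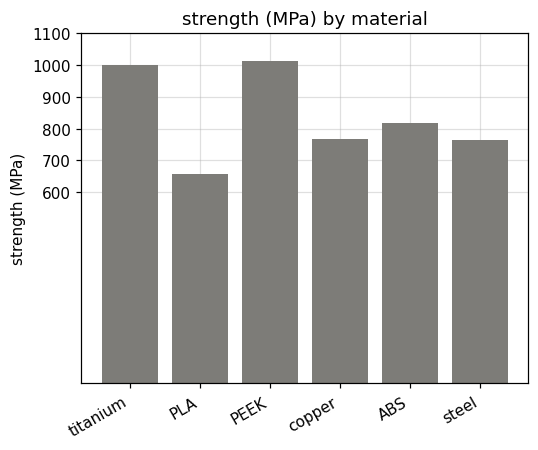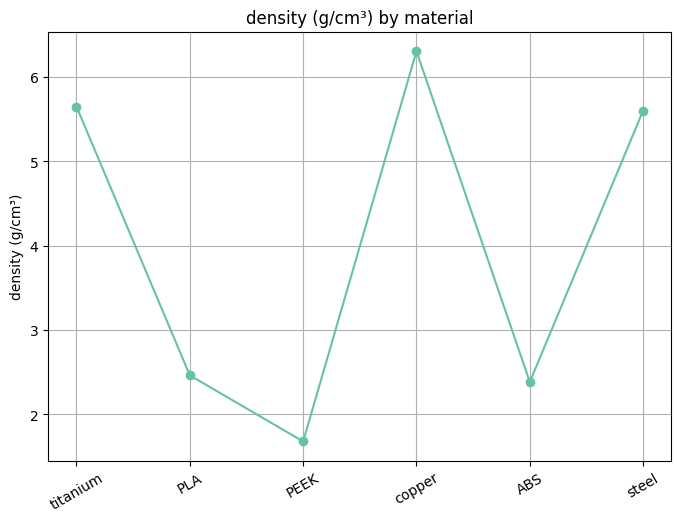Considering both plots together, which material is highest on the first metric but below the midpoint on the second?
Chart 2 median density (g/cm³) ≈ 4; below-median materials: PLA, PEEK, ABS. Among those, PEEK has the highest strength (MPa) (≈ 1000).

PEEK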